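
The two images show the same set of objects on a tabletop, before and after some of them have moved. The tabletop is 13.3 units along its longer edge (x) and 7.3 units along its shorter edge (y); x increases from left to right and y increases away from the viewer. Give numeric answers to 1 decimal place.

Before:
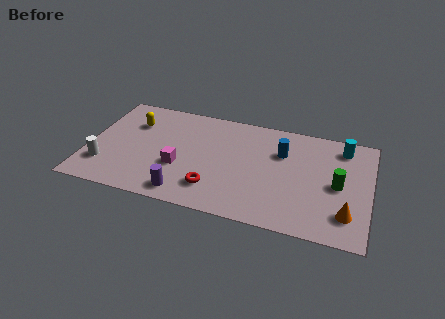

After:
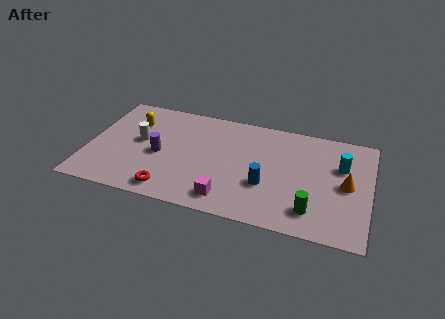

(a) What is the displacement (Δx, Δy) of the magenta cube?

(2.4, -1.5)

The magenta cube was at about (4.4, 2.7) and moved to about (6.8, 1.2).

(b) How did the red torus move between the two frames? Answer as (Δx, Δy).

(-2.0, -0.7)

From the two frames, the red torus sits at roughly (6.1, 1.7) before and (4.1, 1.0) after.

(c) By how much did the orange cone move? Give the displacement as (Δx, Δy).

(-0.1, 1.9)

From the two frames, the orange cone sits at roughly (12.3, 1.7) before and (12.2, 3.6) after.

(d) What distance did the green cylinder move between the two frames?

2.3

From (11.8, 3.5) to (10.7, 1.5), the green cylinder covered √(1.1² + 2.0²) ≈ 2.3 units.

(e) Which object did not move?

the yellow capsule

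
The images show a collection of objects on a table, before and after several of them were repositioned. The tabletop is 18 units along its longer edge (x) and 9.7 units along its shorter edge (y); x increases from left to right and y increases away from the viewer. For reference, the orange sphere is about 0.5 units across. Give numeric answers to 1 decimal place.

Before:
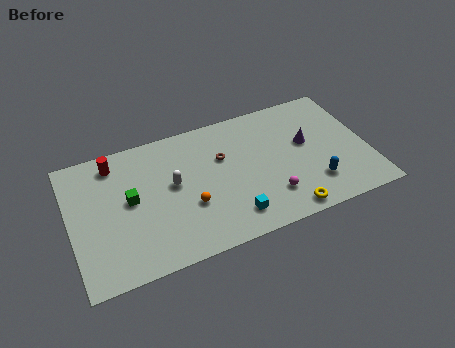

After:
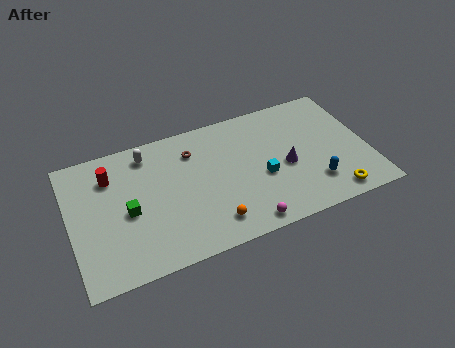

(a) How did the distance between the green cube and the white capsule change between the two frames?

+1.5

Before: roughly 2.6 units apart; after: 4.1. That's 1.5 units further apart.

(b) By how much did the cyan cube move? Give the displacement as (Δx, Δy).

(2.1, 2.2)

From the two frames, the cyan cube sits at roughly (9.4, 1.8) before and (11.5, 4.0) after.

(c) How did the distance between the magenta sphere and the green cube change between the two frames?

-1.2

Before: roughly 8.7 units apart; after: 7.5. That's 1.2 units closer together.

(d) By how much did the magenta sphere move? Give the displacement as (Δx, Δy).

(-1.7, -1.4)

From the two frames, the magenta sphere sits at roughly (11.8, 2.4) before and (10.1, 1.0) after.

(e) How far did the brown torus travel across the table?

2.0

The brown torus moved from about (9.3, 6.3) to (7.6, 7.4), a distance of √(1.7² + 1.1²) ≈ 2.0.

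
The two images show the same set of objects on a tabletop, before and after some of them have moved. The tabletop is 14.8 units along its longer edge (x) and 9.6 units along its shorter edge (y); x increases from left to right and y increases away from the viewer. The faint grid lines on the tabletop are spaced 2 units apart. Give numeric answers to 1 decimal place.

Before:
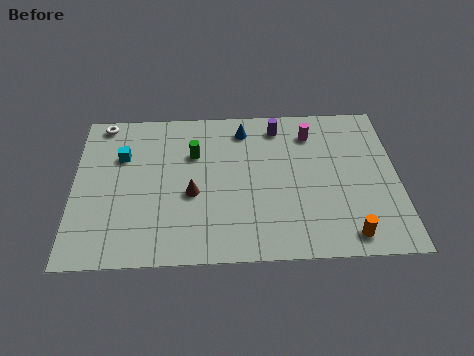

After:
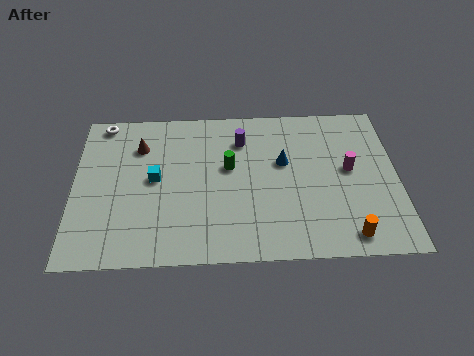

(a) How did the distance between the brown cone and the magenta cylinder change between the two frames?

+3.2

They were about 6.6 units apart before and 9.8 after — 3.2 units further apart.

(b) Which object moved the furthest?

the brown cone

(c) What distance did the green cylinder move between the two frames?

1.8

The green cylinder was near (5.5, 6.5) before and (7.1, 5.6) after, so it travelled √(1.6² + 0.9²) ≈ 1.8 units.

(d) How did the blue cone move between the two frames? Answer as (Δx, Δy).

(1.8, -2.2)

The blue cone was at about (7.8, 8.0) and moved to about (9.6, 5.8).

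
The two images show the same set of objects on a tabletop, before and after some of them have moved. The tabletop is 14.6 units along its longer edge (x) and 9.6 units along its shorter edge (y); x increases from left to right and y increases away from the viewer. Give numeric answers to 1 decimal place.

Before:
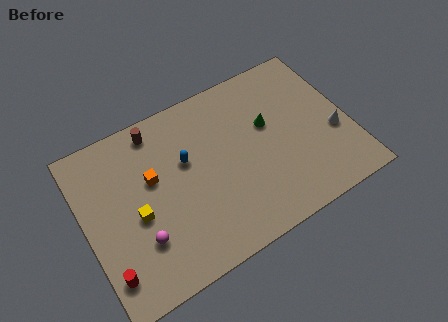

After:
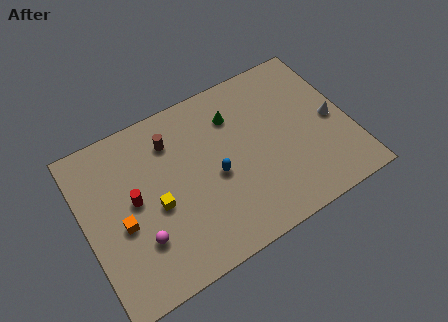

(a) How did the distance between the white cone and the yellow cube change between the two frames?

-1.1

Before: roughly 11.0 units apart; after: 9.9. That's 1.1 units closer together.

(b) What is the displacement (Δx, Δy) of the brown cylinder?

(0.7, -1.0)

The brown cylinder started near (4.4, 8.4) and ended near (5.1, 7.4).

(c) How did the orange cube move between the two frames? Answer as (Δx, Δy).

(-1.9, -1.7)

From the two frames, the orange cube sits at roughly (3.8, 5.8) before and (1.9, 4.1) after.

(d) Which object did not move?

the magenta sphere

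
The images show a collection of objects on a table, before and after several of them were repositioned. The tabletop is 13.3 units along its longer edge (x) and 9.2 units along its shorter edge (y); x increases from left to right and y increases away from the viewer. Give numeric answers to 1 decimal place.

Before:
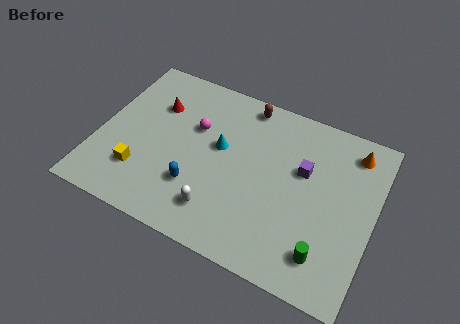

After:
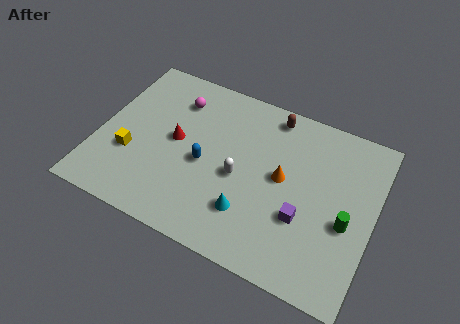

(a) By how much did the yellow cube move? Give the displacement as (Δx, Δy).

(-0.6, 0.8)

The yellow cube started near (2.3, 2.4) and ended near (1.7, 3.2).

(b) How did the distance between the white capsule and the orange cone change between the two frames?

-6.0

They were about 8.2 units apart before and 2.2 after — 6.0 units closer together.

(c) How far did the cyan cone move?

3.4

The cyan cone was near (5.8, 5.3) before and (7.6, 2.4) after, so it travelled √(1.8² + 2.9²) ≈ 3.4 units.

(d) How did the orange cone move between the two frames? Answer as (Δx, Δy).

(-3.1, -2.8)

The orange cone was at about (12.0, 7.7) and moved to about (8.9, 4.9).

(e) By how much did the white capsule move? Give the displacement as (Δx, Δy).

(0.7, 2.2)

The white capsule was at about (6.2, 1.9) and moved to about (6.9, 4.1).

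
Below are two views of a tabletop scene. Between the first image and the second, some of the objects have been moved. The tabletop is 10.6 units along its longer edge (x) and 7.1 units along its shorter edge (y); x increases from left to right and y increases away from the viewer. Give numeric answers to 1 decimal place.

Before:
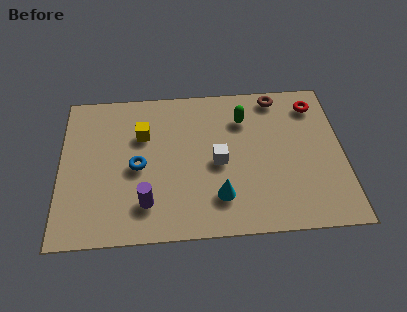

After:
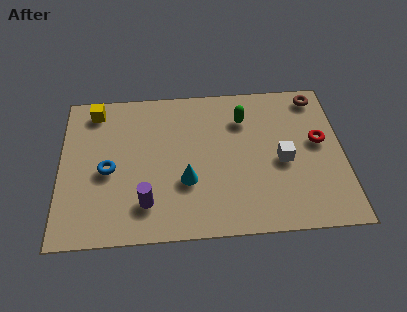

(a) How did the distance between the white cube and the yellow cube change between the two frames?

+4.4

Before: roughly 3.2 units apart; after: 7.6. That's 4.4 units further apart.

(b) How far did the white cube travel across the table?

2.4

From (5.9, 3.3) to (8.3, 3.2), the white cube covered √(2.4² + 0.1²) ≈ 2.4 units.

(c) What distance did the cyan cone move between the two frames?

1.4

The cyan cone was near (5.9, 1.7) before and (4.7, 2.5) after, so it travelled √(1.2² + 0.8²) ≈ 1.4 units.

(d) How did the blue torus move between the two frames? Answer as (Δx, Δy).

(-1.1, -0.1)

The blue torus started near (2.9, 3.3) and ended near (1.8, 3.2).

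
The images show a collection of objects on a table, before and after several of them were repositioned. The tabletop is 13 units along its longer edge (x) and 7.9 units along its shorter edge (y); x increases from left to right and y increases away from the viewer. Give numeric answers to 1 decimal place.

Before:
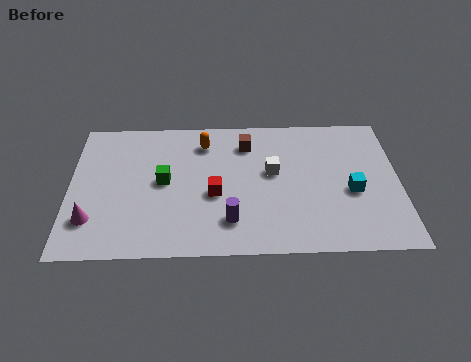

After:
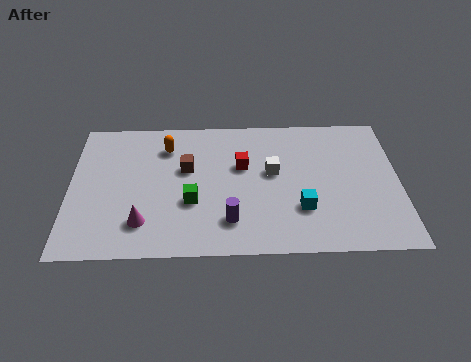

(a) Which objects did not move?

the purple cylinder and the white cube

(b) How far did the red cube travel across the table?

1.9

From (5.7, 3.3) to (6.8, 4.9), the red cube covered √(1.1² + 1.6²) ≈ 1.9 units.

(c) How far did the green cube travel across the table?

1.6

The green cube moved from about (3.7, 4.1) to (4.8, 2.9), a distance of √(1.1² + 1.2²) ≈ 1.6.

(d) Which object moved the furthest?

the brown cube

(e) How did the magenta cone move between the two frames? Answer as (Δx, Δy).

(2.0, -0.2)

From the two frames, the magenta cone sits at roughly (0.9, 2.0) before and (2.9, 1.8) after.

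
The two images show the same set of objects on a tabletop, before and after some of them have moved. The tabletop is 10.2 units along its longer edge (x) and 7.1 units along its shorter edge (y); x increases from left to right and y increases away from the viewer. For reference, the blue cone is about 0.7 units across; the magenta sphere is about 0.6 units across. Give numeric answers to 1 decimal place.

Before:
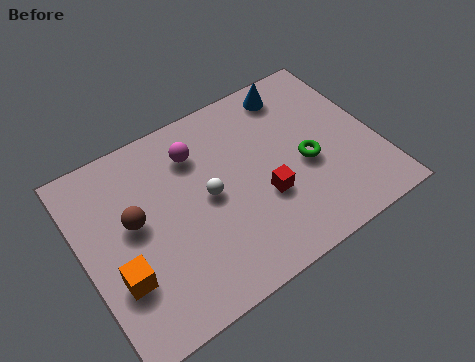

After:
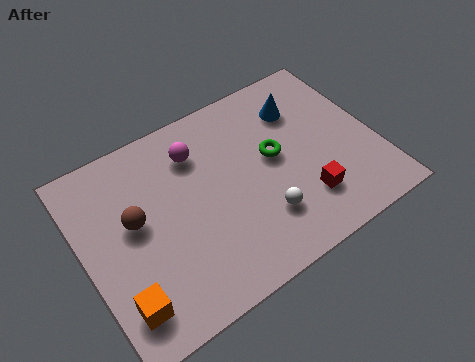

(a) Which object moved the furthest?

the white sphere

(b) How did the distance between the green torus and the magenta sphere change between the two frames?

-1.3

The distance was about 4.2 in the first image and 2.9 in the second, so they moved 1.3 units closer together.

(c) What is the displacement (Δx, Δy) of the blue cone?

(0.1, -0.8)

The blue cone started near (7.8, 6.1) and ended near (7.9, 5.3).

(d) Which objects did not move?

the magenta sphere and the brown sphere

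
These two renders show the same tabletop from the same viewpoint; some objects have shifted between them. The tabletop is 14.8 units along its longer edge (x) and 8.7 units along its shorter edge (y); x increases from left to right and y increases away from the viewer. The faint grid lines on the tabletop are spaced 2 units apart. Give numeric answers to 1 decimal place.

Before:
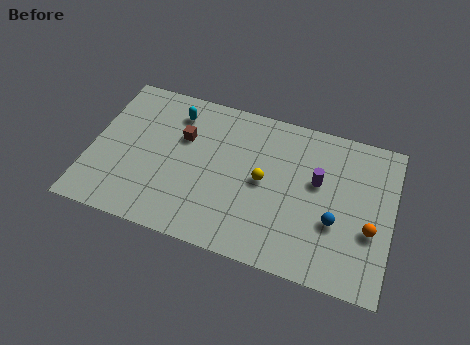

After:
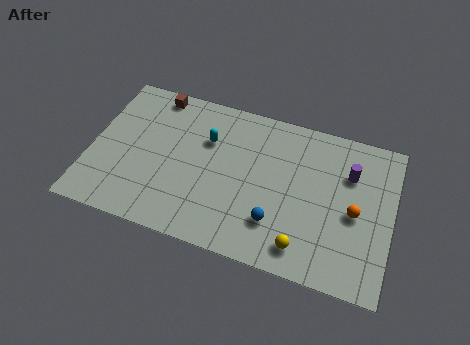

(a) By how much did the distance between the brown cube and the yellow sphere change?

+5.9

They were about 4.3 units apart before and 10.2 after — 5.9 units further apart.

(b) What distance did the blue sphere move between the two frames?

2.9

The blue sphere moved from about (12.1, 3.2) to (9.3, 2.3), a distance of √(2.8² + 0.9²) ≈ 2.9.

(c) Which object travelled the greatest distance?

the yellow sphere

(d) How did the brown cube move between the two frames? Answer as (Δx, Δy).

(-1.6, 2.1)

From the two frames, the brown cube sits at roughly (4.4, 5.7) before and (2.8, 7.8) after.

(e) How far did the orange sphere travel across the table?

1.1

The orange sphere was near (13.8, 3.3) before and (13.0, 4.0) after, so it travelled √(0.8² + 0.7²) ≈ 1.1 units.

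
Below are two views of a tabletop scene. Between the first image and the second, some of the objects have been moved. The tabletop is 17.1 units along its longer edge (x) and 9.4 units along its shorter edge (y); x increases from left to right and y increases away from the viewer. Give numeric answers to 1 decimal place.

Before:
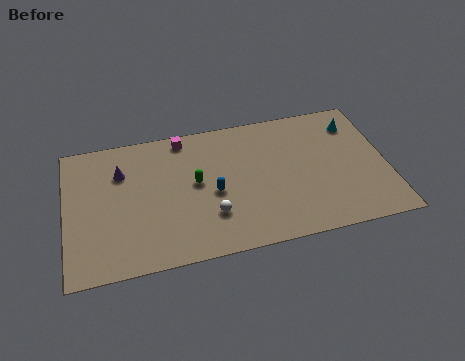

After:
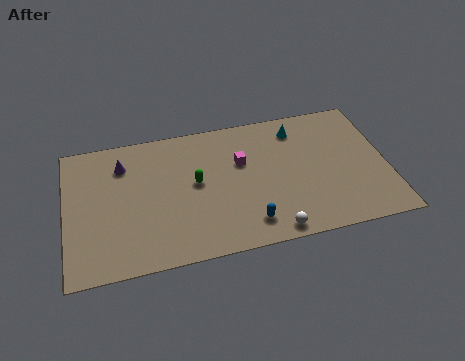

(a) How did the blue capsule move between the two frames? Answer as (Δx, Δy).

(1.7, -2.5)

The blue capsule was at about (7.8, 4.2) and moved to about (9.5, 1.7).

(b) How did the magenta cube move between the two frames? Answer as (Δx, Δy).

(3.0, -2.4)

From the two frames, the magenta cube sits at roughly (6.4, 8.4) before and (9.4, 6.0) after.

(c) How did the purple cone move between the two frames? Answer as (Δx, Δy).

(0.1, 0.5)

The purple cone started near (3.0, 6.7) and ended near (3.1, 7.2).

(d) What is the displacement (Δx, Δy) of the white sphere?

(3.1, -1.8)

From the two frames, the white sphere sits at roughly (7.6, 2.7) before and (10.7, 0.9) after.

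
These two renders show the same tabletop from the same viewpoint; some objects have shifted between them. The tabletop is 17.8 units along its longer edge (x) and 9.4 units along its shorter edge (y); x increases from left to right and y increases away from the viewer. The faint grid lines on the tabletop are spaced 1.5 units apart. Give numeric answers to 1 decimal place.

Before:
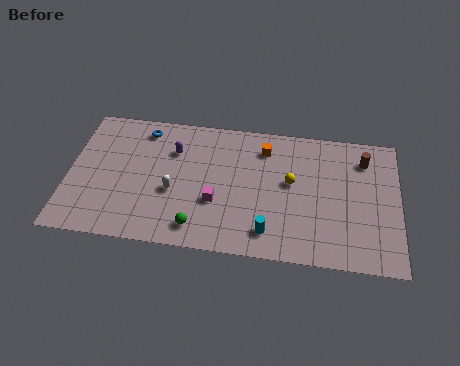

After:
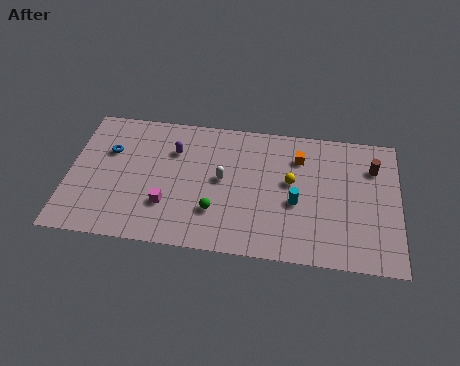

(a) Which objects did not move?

the yellow sphere and the purple capsule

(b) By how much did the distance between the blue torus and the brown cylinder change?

+2.3

The distance was about 12.0 in the first image and 14.3 in the second, so they moved 2.3 units further apart.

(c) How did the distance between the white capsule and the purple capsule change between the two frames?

+0.3

Before: roughly 2.9 units apart; after: 3.2. That's 0.3 units further apart.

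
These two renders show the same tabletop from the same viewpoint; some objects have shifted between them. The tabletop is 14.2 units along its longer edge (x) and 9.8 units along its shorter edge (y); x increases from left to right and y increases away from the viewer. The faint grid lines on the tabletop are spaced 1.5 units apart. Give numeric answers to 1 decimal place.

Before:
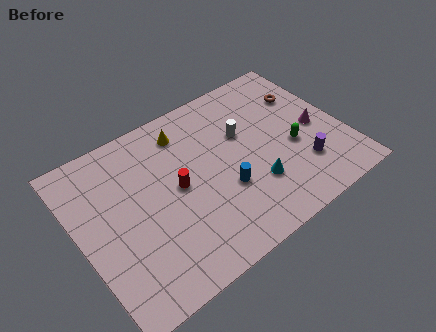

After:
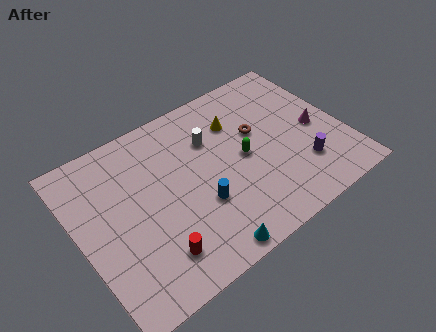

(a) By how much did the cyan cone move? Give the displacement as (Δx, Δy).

(-3.2, -2.1)

The cyan cone started near (9.0, 2.9) and ended near (5.8, 0.8).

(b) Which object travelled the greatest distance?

the cyan cone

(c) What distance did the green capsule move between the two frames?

2.7

From (11.4, 4.0) to (8.8, 4.8), the green capsule covered √(2.6² + 0.8²) ≈ 2.7 units.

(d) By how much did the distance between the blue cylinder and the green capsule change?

-0.9

The distance was about 3.9 in the first image and 3.0 in the second, so they moved 0.9 units closer together.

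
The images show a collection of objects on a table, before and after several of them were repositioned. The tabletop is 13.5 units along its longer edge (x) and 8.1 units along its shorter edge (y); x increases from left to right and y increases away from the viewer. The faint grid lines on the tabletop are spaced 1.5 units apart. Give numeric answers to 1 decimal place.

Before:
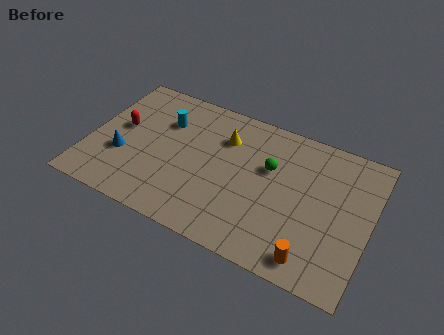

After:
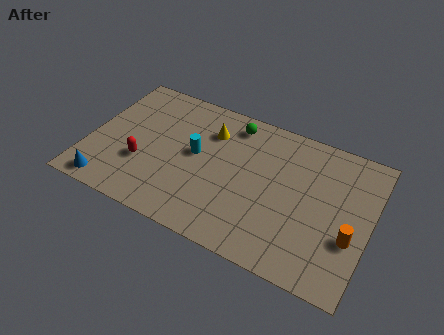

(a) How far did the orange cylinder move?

2.4

The orange cylinder was near (11.1, 1.1) before and (12.7, 2.9) after, so it travelled √(1.6² + 1.8²) ≈ 2.4 units.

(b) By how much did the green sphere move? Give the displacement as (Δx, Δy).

(-2.0, 1.8)

From the two frames, the green sphere sits at roughly (8.6, 5.1) before and (6.6, 6.9) after.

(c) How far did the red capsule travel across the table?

2.1

From (1.4, 4.5) to (2.7, 2.8), the red capsule covered √(1.3² + 1.7²) ≈ 2.1 units.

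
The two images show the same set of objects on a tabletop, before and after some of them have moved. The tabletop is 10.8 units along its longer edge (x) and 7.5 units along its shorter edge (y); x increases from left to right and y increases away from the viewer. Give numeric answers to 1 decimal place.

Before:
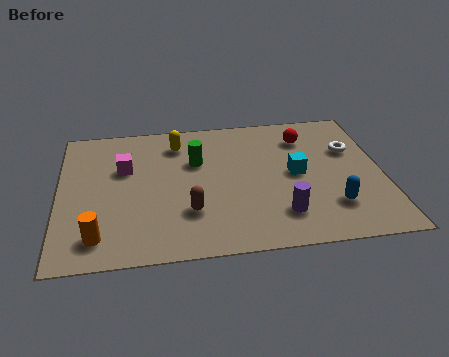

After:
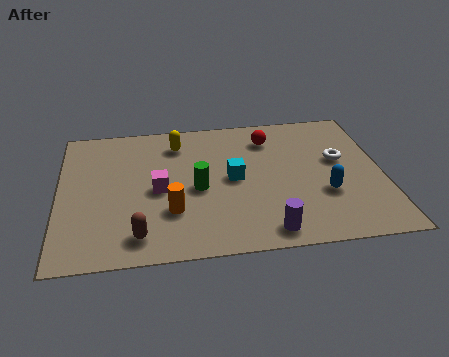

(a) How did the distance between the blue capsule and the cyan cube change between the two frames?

+1.0

The distance was about 2.2 in the first image and 3.2 in the second, so they moved 1.0 units further apart.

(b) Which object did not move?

the yellow capsule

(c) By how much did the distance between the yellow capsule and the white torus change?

-0.3

They were about 5.9 units apart before and 5.6 after — 0.3 units closer together.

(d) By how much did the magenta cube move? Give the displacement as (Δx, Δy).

(1.1, -1.3)

The magenta cube was at about (2.2, 4.8) and moved to about (3.3, 3.5).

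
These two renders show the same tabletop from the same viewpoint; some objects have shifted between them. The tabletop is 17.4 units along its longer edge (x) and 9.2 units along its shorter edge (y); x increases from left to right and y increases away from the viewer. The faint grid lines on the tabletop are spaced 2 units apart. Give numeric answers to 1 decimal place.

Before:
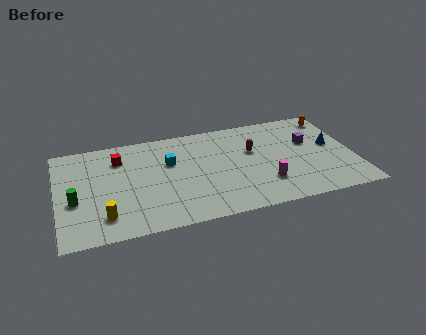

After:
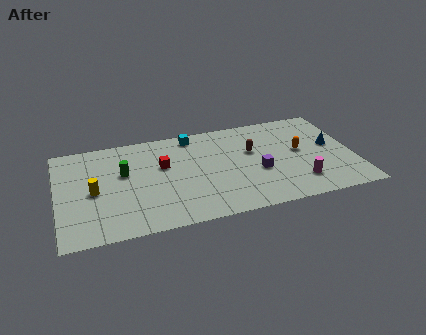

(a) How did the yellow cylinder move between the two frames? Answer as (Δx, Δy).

(-0.5, 2.4)

The yellow cylinder started near (2.6, 1.9) and ended near (2.1, 4.3).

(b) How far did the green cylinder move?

3.5

The green cylinder was near (1.0, 3.7) before and (3.9, 5.6) after, so it travelled √(2.9² + 1.9²) ≈ 3.5 units.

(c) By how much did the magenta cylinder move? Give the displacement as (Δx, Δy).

(2.0, -0.4)

From the two frames, the magenta cylinder sits at roughly (12.0, 2.5) before and (14.0, 2.1) after.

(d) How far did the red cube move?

2.8

The red cube was near (3.7, 7.0) before and (6.2, 5.7) after, so it travelled √(2.5² + 1.3²) ≈ 2.8 units.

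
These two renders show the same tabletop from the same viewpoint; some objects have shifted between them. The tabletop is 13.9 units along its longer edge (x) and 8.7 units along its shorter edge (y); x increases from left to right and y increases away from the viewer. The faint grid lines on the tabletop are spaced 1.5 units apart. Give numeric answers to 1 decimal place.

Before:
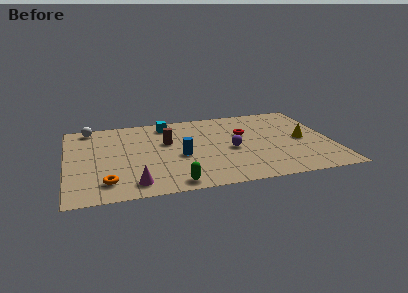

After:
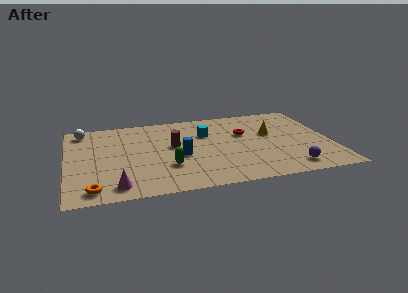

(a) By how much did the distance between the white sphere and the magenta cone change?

-0.3

Before: roughly 6.8 units apart; after: 6.5. That's 0.3 units closer together.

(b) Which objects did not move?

the red torus and the blue cylinder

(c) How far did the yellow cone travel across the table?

1.9

From (12.4, 4.2) to (10.8, 5.2), the yellow cone covered √(1.6² + 1.0²) ≈ 1.9 units.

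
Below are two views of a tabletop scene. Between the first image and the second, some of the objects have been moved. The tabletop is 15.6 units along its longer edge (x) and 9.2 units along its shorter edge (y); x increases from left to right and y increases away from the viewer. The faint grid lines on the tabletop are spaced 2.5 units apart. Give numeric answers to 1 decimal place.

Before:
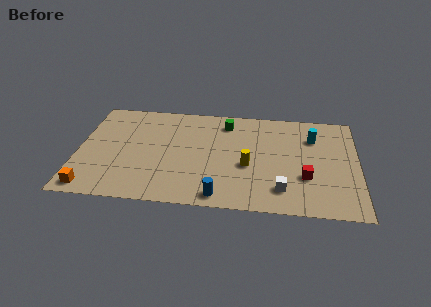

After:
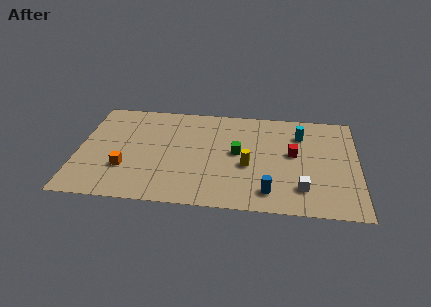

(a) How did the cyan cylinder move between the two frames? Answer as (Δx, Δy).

(-0.7, 0.2)

From the two frames, the cyan cylinder sits at roughly (13.1, 6.7) before and (12.4, 6.9) after.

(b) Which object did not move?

the yellow cylinder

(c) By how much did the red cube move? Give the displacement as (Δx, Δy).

(-0.7, 2.0)

The red cube was at about (12.7, 3.1) and moved to about (12.0, 5.1).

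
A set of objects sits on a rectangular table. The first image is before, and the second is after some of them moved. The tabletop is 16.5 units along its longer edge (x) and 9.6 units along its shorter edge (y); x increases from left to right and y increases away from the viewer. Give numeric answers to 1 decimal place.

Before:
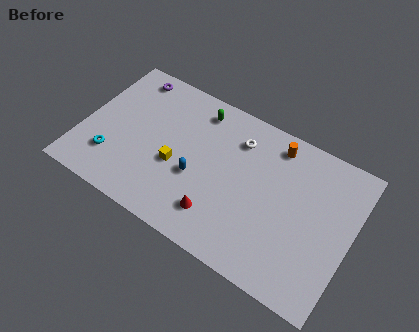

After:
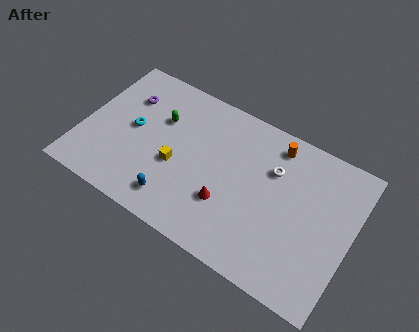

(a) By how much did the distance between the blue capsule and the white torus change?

+3.1

Before: roughly 4.1 units apart; after: 7.2. That's 3.1 units further apart.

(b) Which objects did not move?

the orange cylinder and the yellow cube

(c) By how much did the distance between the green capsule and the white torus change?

+4.3

The distance was about 2.7 in the first image and 7.0 in the second, so they moved 4.3 units further apart.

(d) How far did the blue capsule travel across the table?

2.3

The blue capsule moved from about (7.2, 3.8) to (6.2, 1.7), a distance of √(1.0² + 2.1²) ≈ 2.3.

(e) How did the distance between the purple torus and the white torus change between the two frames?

+2.1

They were about 7.1 units apart before and 9.2 after — 2.1 units further apart.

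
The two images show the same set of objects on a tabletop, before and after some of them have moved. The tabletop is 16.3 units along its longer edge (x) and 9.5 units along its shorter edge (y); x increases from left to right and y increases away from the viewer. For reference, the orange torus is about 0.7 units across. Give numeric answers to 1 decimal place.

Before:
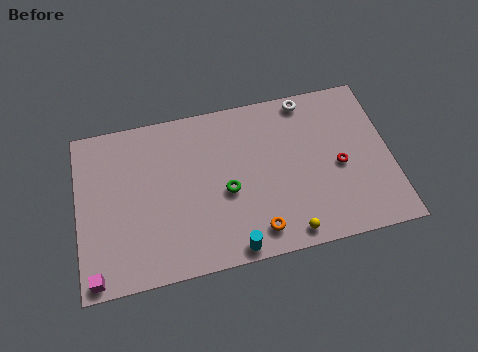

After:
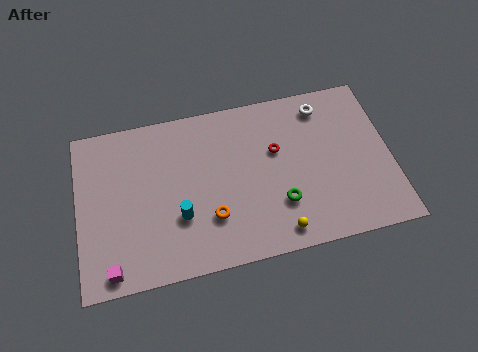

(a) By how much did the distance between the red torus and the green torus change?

-2.8

Before: roughly 5.9 units apart; after: 3.1. That's 2.8 units closer together.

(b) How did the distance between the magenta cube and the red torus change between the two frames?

-3.2

The distance was about 13.3 in the first image and 10.1 in the second, so they moved 3.2 units closer together.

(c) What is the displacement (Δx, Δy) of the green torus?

(2.7, -1.3)

From the two frames, the green torus sits at roughly (7.7, 4.1) before and (10.4, 2.8) after.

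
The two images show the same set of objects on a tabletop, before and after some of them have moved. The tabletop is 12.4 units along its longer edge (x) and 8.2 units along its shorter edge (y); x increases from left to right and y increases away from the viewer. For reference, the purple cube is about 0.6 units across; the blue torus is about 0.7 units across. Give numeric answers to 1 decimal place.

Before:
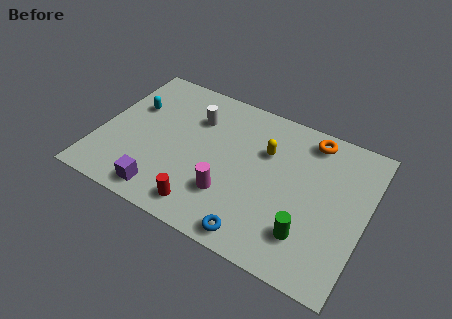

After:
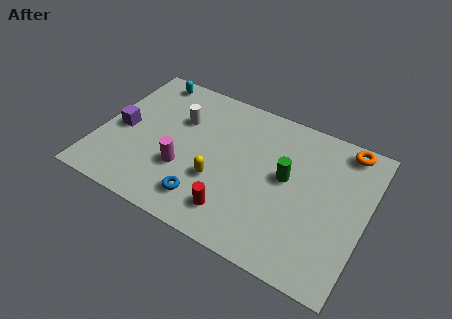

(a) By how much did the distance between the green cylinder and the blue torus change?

+2.0

They were about 2.5 units apart before and 4.5 after — 2.0 units further apart.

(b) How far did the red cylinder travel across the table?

1.5

The red cylinder moved from about (5.3, 1.2) to (6.7, 1.6), a distance of √(1.4² + 0.4²) ≈ 1.5.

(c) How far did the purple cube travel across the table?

3.6

The purple cube was near (3.4, 1.1) before and (1.0, 3.8) after, so it travelled √(2.4² + 2.7²) ≈ 3.6 units.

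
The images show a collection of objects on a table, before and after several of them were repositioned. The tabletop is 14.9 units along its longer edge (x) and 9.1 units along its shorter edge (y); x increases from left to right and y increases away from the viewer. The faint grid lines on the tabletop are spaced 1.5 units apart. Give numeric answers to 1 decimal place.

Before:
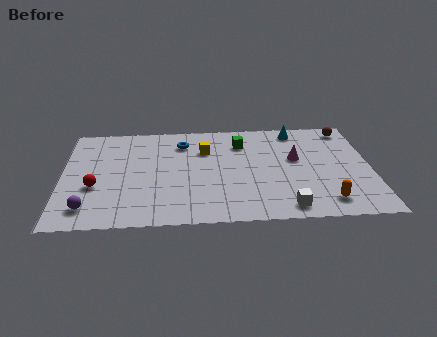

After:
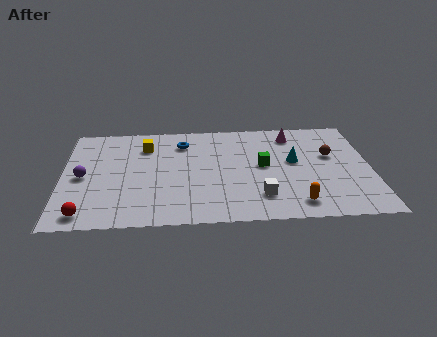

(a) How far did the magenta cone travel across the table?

2.2

From (11.3, 5.3) to (11.2, 7.5), the magenta cone covered √(0.1² + 2.2²) ≈ 2.2 units.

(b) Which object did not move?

the blue torus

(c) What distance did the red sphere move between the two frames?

2.3

From (1.6, 3.4) to (1.2, 1.1), the red sphere covered √(0.4² + 2.3²) ≈ 2.3 units.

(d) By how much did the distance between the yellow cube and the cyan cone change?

+2.7

Before: roughly 4.7 units apart; after: 7.4. That's 2.7 units further apart.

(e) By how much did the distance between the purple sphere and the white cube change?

-0.6

They were about 9.4 units apart before and 8.8 after — 0.6 units closer together.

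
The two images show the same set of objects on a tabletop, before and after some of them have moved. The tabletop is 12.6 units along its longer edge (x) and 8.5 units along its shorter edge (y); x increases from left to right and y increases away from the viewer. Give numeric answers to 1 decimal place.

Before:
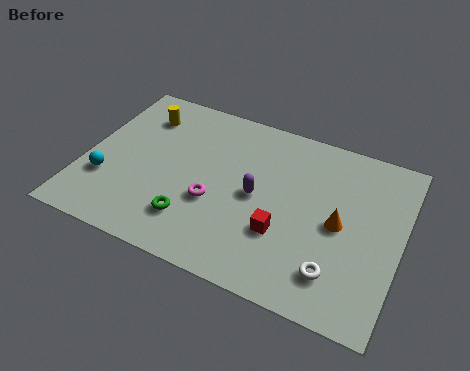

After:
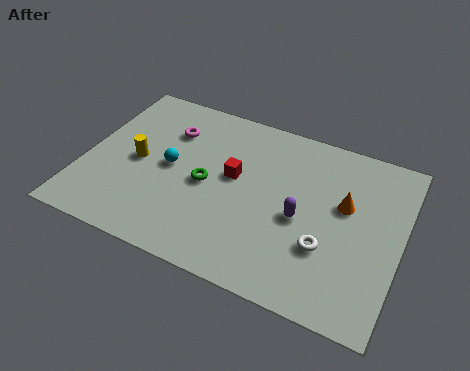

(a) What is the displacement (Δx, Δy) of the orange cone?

(0.1, 1.0)

From the two frames, the orange cone sits at roughly (10.2, 4.1) before and (10.3, 5.1) after.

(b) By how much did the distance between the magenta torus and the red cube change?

+0.3

They were about 2.8 units apart before and 3.1 after — 0.3 units further apart.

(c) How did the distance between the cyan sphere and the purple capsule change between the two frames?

-0.8

Before: roughly 6.1 units apart; after: 5.3. That's 0.8 units closer together.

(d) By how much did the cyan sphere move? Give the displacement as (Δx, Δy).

(2.4, 1.6)

The cyan sphere was at about (1.0, 2.7) and moved to about (3.4, 4.3).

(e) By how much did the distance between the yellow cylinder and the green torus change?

-2.5

The distance was about 5.3 in the first image and 2.8 in the second, so they moved 2.5 units closer together.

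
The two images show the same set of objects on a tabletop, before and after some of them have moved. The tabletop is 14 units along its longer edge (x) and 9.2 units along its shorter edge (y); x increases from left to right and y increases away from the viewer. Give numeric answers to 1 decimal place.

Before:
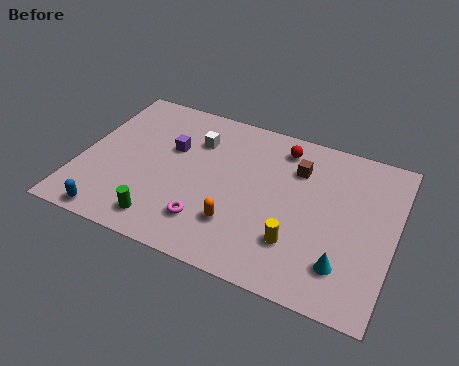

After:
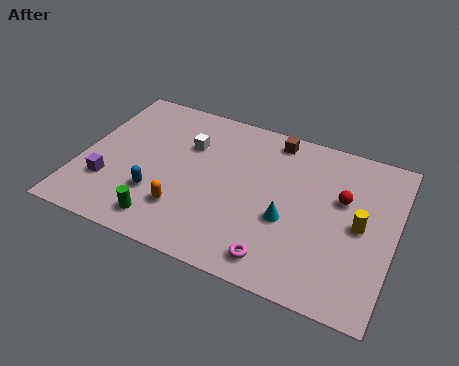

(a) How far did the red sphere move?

3.5

The red sphere was near (8.7, 7.7) before and (11.6, 5.7) after, so it travelled √(2.9² + 2.0²) ≈ 3.5 units.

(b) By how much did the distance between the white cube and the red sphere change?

+3.1

Before: roughly 3.9 units apart; after: 7.0. That's 3.1 units further apart.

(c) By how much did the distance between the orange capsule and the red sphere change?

+2.1

The distance was about 5.4 in the first image and 7.5 in the second, so they moved 2.1 units further apart.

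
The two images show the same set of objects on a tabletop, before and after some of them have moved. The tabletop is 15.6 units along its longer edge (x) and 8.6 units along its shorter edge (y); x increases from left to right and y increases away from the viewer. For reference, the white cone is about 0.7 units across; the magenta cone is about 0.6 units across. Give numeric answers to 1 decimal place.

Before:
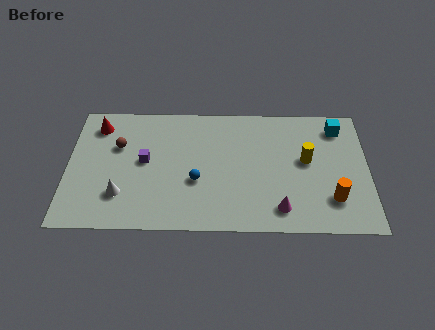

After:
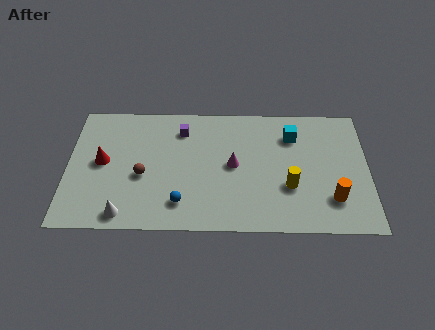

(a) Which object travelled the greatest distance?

the magenta cone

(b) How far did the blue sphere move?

1.7

The blue sphere moved from about (6.7, 3.3) to (5.9, 1.8), a distance of √(0.8² + 1.5²) ≈ 1.7.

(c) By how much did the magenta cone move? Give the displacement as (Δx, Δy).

(-2.4, 2.9)

The magenta cone started near (11.0, 1.5) and ended near (8.6, 4.4).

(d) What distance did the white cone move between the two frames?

1.3

The white cone was near (2.8, 2.3) before and (3.0, 1.0) after, so it travelled √(0.2² + 1.3²) ≈ 1.3 units.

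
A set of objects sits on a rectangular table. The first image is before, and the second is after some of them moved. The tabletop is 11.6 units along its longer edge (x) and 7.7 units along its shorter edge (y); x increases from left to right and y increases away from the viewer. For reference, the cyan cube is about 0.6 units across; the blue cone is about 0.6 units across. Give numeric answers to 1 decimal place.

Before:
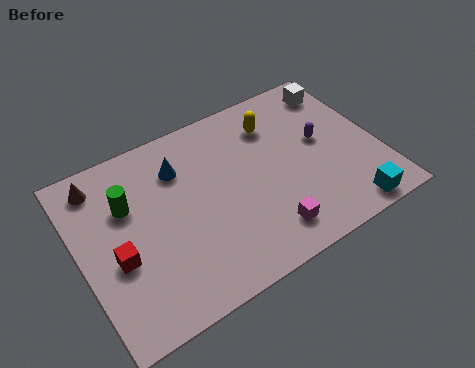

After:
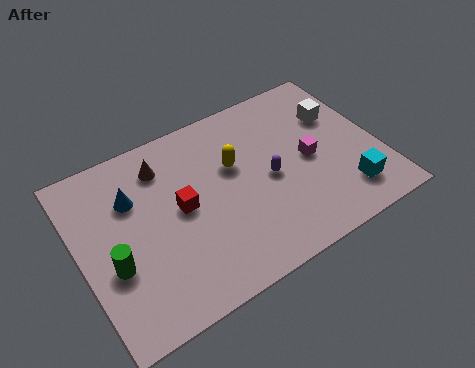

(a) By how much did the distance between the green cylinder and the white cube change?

+0.8

Before: roughly 8.7 units apart; after: 9.5. That's 0.8 units further apart.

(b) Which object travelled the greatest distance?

the magenta cube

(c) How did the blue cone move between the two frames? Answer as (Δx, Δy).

(-1.9, -0.4)

The blue cone started near (4.1, 5.7) and ended near (2.2, 5.3).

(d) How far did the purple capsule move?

2.3

From (9.5, 4.3) to (7.3, 3.6), the purple capsule covered √(2.2² + 0.7²) ≈ 2.3 units.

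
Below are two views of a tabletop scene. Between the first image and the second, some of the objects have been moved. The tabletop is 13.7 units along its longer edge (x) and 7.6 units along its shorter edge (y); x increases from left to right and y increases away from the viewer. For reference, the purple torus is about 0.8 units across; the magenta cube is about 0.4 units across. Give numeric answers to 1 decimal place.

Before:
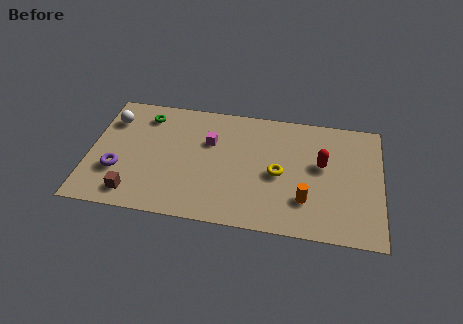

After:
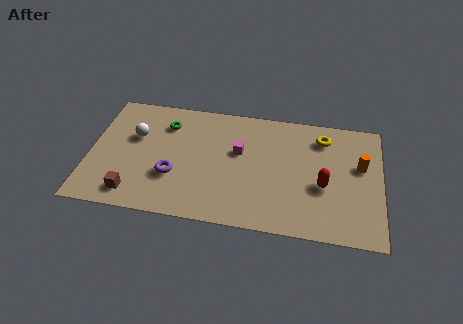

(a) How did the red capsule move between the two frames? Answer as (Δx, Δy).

(0.1, -1.3)

The red capsule was at about (10.9, 4.4) and moved to about (11.0, 3.1).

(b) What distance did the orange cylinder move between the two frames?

3.5

From (10.2, 2.1) to (12.7, 4.6), the orange cylinder covered √(2.5² + 2.5²) ≈ 3.5 units.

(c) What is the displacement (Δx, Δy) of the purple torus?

(2.6, 0.1)

The purple torus was at about (1.4, 2.5) and moved to about (4.0, 2.6).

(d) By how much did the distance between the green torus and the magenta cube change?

+0.4

Before: roughly 3.3 units apart; after: 3.7. That's 0.4 units further apart.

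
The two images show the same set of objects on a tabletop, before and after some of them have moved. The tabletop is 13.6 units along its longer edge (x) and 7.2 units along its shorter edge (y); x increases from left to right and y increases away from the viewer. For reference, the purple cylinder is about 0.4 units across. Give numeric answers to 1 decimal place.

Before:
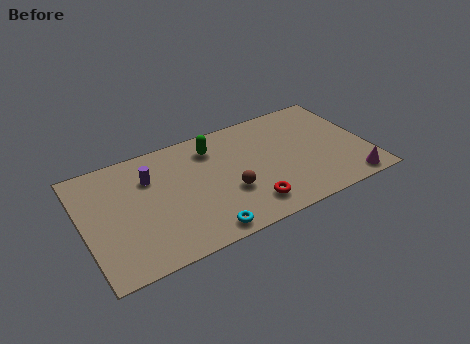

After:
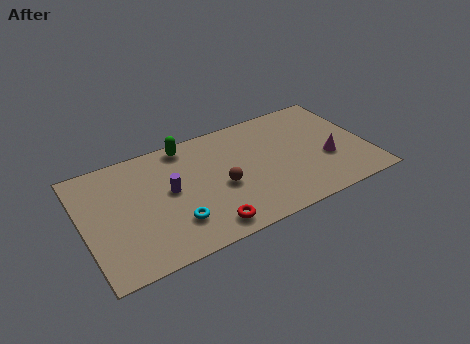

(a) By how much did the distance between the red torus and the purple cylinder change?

-2.5

The distance was about 5.7 in the first image and 3.2 in the second, so they moved 2.5 units closer together.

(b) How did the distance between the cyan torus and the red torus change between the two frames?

-0.7

Before: roughly 2.4 units apart; after: 1.7. That's 0.7 units closer together.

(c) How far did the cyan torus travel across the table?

1.6

The cyan torus moved from about (5.3, 0.8) to (4.1, 1.9), a distance of √(1.2² + 1.1²) ≈ 1.6.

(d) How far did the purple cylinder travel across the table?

1.4

The purple cylinder moved from about (3.3, 5.1) to (4.1, 3.9), a distance of √(0.8² + 1.2²) ≈ 1.4.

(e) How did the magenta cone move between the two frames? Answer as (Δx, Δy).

(-0.8, 1.9)

The magenta cone was at about (12.4, 0.8) and moved to about (11.6, 2.7).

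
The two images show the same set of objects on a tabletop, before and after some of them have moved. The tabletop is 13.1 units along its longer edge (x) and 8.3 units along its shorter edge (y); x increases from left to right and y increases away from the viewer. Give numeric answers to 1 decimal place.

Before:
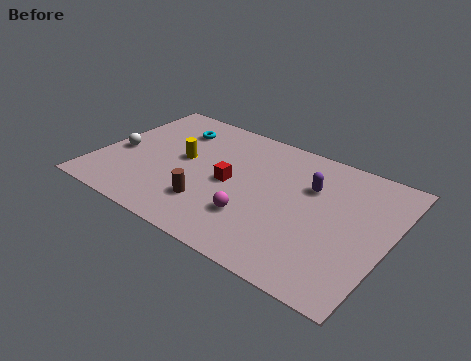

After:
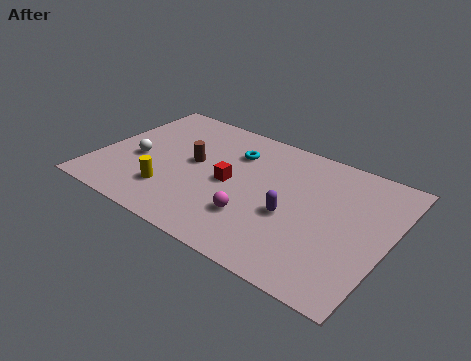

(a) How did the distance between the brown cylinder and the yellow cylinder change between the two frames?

-0.4

They were about 2.9 units apart before and 2.5 after — 0.4 units closer together.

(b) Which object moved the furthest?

the cyan torus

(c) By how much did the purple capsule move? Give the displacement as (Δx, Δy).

(-0.5, -2.2)

The purple capsule started near (9.4, 5.6) and ended near (8.9, 3.4).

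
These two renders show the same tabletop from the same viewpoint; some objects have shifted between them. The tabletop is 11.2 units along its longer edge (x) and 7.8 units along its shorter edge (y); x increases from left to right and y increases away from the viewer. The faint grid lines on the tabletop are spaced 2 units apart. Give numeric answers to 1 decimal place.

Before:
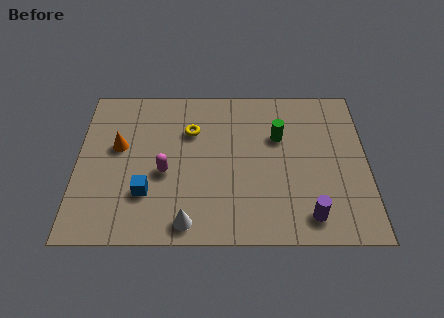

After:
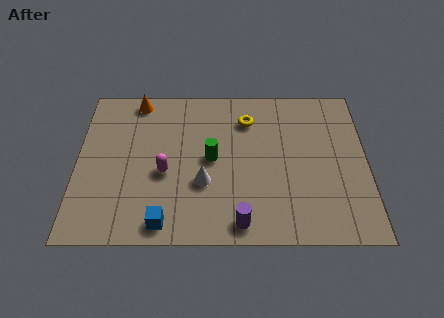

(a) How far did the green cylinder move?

2.8

From (7.8, 5.1) to (5.2, 4.0), the green cylinder covered √(2.6² + 1.1²) ≈ 2.8 units.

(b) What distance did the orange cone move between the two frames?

2.5

The orange cone was near (1.6, 4.6) before and (2.3, 7.0) after, so it travelled √(0.7² + 2.4²) ≈ 2.5 units.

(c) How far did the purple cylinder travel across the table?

2.6

The purple cylinder was near (8.9, 1.2) before and (6.3, 0.9) after, so it travelled √(2.6² + 0.3²) ≈ 2.6 units.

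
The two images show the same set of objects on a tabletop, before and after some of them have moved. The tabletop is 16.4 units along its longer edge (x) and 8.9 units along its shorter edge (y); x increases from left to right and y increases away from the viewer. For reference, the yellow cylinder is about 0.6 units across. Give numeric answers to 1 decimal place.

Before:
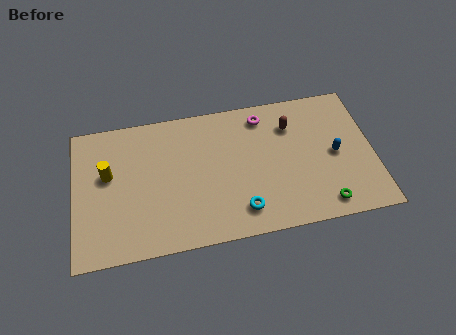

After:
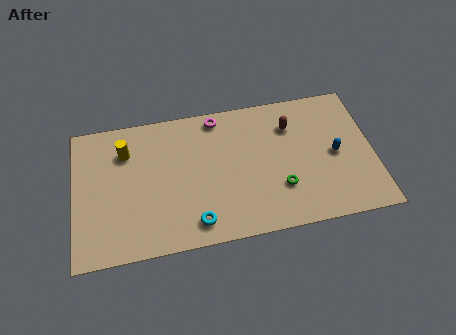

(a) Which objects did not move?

the brown capsule and the blue capsule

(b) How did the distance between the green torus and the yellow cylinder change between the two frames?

-3.1

Before: roughly 12.3 units apart; after: 9.2. That's 3.1 units closer together.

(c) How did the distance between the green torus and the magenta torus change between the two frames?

-0.9

The distance was about 7.0 in the first image and 6.1 in the second, so they moved 0.9 units closer together.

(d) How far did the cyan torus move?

2.5

From (9.0, 1.7) to (6.5, 1.4), the cyan torus covered √(2.5² + 0.3²) ≈ 2.5 units.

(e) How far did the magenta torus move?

2.5

From (10.5, 7.5) to (8.0, 7.9), the magenta torus covered √(2.5² + 0.4²) ≈ 2.5 units.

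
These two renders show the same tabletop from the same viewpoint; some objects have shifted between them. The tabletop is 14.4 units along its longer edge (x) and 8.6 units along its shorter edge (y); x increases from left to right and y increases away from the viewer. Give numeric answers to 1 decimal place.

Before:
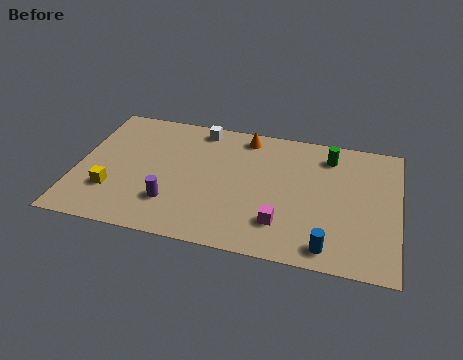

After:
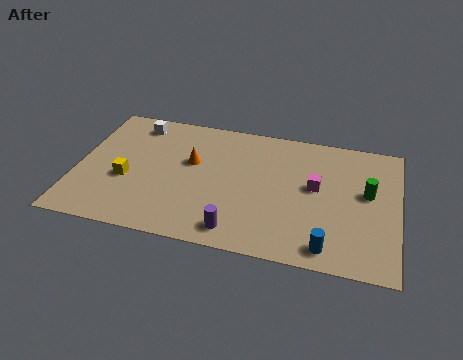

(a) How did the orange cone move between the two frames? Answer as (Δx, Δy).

(-2.3, -2.3)

The orange cone started near (7.4, 7.5) and ended near (5.1, 5.2).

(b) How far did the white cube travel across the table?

2.9

The white cube moved from about (5.3, 7.6) to (2.4, 7.3), a distance of √(2.9² + 0.3²) ≈ 2.9.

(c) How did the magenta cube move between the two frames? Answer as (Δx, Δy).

(1.4, 2.7)

From the two frames, the magenta cube sits at roughly (9.3, 2.1) before and (10.7, 4.8) after.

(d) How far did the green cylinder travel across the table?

2.8

The green cylinder was near (11.2, 7.0) before and (13.0, 4.9) after, so it travelled √(1.8² + 2.1²) ≈ 2.8 units.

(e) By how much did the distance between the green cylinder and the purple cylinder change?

-1.6

The distance was about 8.3 in the first image and 6.7 in the second, so they moved 1.6 units closer together.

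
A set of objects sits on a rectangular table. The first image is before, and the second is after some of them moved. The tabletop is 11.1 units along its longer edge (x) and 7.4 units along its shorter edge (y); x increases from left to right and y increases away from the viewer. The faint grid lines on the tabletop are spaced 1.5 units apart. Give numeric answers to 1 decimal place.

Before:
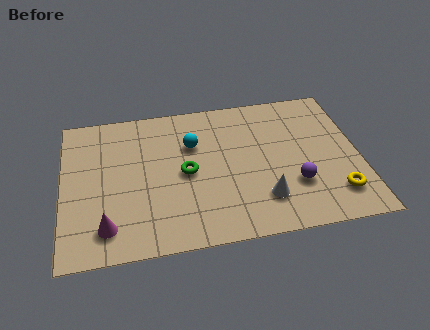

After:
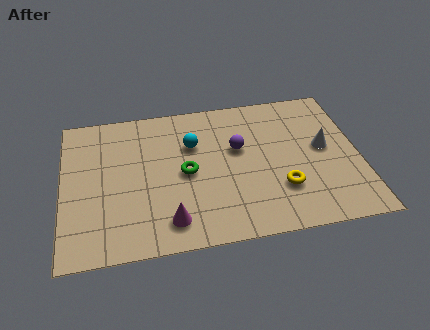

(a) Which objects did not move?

the green torus and the cyan sphere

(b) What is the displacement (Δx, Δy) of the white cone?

(2.4, 2.2)

The white cone started near (7.4, 1.8) and ended near (9.8, 4.0).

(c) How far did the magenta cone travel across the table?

2.3

The magenta cone moved from about (1.6, 1.4) to (3.9, 1.3), a distance of √(2.3² + 0.1²) ≈ 2.3.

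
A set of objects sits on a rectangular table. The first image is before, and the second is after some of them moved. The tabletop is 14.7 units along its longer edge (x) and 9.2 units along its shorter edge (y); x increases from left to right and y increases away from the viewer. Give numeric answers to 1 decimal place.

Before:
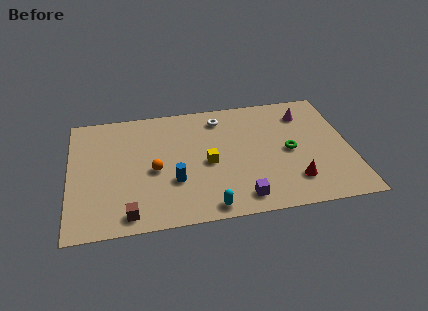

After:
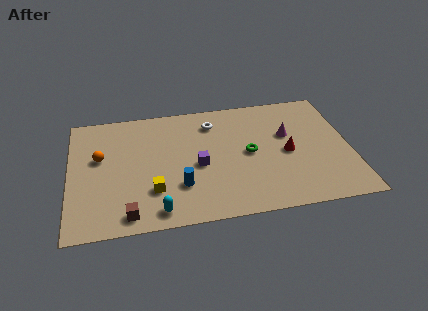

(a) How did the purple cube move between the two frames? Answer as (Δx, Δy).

(-2.1, 2.8)

From the two frames, the purple cube sits at roughly (8.8, 1.3) before and (6.7, 4.1) after.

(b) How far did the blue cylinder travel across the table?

0.5

The blue cylinder moved from about (5.4, 3.1) to (5.7, 2.7), a distance of √(0.3² + 0.4²) ≈ 0.5.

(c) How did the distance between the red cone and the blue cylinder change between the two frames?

-0.4

The distance was about 6.3 in the first image and 5.9 in the second, so they moved 0.4 units closer together.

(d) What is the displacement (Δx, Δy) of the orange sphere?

(-2.8, 1.4)

The orange sphere started near (4.4, 4.1) and ended near (1.6, 5.5).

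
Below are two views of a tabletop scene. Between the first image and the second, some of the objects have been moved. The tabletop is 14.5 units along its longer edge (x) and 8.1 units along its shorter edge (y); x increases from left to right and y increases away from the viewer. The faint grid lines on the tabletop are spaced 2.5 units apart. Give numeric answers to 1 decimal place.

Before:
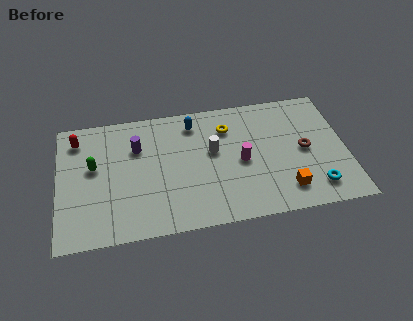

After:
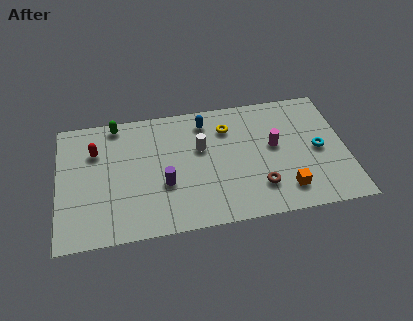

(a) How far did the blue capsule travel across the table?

0.6

The blue capsule moved from about (6.9, 6.7) to (7.5, 6.7), a distance of √(0.6² + 0.0²) ≈ 0.6.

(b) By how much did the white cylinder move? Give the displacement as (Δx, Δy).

(-0.6, 0.3)

From the two frames, the white cylinder sits at roughly (7.8, 4.7) before and (7.2, 5.0) after.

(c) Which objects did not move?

the orange cube and the yellow torus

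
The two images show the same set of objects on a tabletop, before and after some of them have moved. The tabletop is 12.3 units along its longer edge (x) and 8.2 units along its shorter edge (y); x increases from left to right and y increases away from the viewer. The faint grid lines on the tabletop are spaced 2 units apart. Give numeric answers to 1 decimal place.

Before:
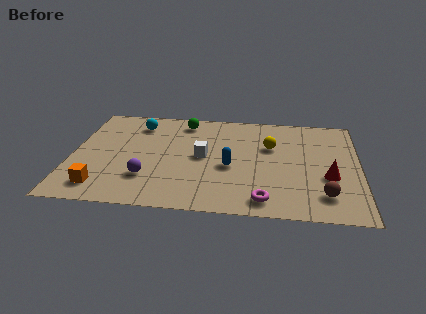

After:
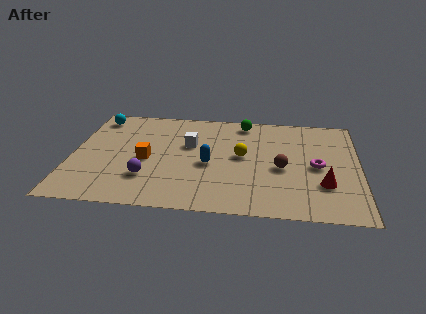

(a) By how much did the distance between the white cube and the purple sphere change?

+0.3

They were about 3.0 units apart before and 3.3 after — 0.3 units further apart.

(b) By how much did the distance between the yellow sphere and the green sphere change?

-1.4

Before: roughly 4.2 units apart; after: 2.8. That's 1.4 units closer together.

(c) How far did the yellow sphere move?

1.5

From (8.5, 5.3) to (7.3, 4.4), the yellow sphere covered √(1.2² + 0.9²) ≈ 1.5 units.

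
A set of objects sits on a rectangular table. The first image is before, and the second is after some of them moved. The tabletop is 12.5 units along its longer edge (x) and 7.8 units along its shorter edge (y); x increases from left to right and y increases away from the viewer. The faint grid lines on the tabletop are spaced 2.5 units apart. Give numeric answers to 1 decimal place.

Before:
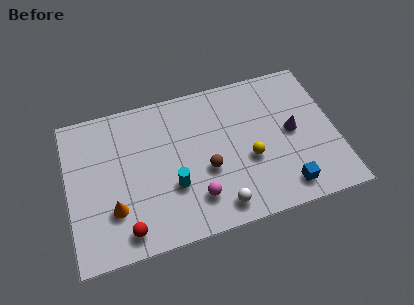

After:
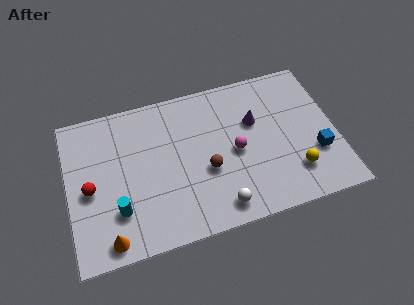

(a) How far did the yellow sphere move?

2.3

The yellow sphere moved from about (8.4, 3.1) to (10.4, 1.9), a distance of √(2.0² + 1.2²) ≈ 2.3.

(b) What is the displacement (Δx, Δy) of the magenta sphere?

(2.0, 1.9)

The magenta sphere started near (5.8, 1.8) and ended near (7.8, 3.7).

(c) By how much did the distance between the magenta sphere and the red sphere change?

+3.4

The distance was about 3.4 in the first image and 6.8 in the second, so they moved 3.4 units further apart.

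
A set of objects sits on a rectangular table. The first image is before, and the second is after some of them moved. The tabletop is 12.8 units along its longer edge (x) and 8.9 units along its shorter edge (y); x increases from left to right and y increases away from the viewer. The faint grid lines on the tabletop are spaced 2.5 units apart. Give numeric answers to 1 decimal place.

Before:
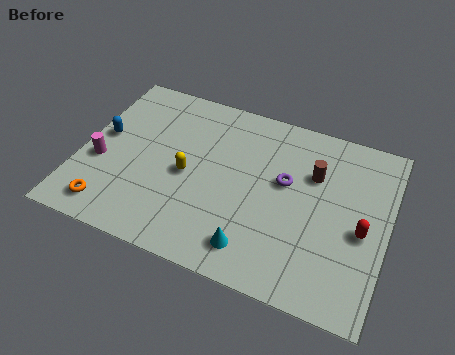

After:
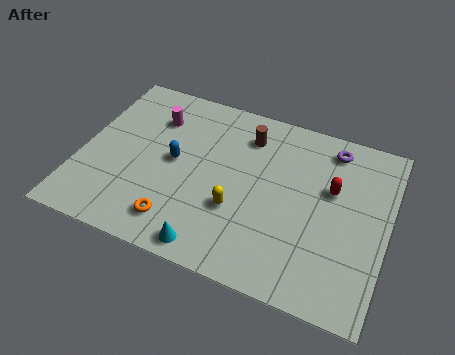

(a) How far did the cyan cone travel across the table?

1.8

From (7.6, 1.5) to (5.9, 0.9), the cyan cone covered √(1.7² + 0.6²) ≈ 1.8 units.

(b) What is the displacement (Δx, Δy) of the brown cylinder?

(-2.9, 1.0)

From the two frames, the brown cylinder sits at roughly (9.6, 6.0) before and (6.7, 7.0) after.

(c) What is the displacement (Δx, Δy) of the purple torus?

(1.7, 2.4)

The purple torus was at about (8.5, 5.2) and moved to about (10.2, 7.6).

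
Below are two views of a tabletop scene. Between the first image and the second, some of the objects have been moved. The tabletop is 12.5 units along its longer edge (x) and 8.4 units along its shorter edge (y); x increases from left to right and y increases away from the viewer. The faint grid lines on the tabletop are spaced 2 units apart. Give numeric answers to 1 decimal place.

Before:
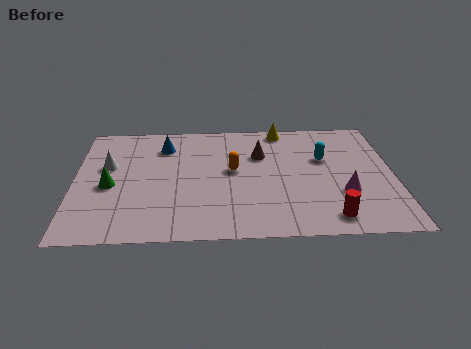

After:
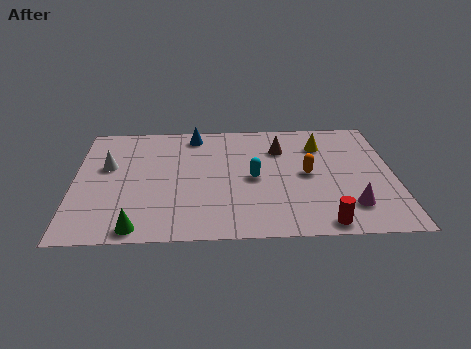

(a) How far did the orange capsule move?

2.9

From (6.2, 4.6) to (9.1, 4.2), the orange capsule covered √(2.9² + 0.4²) ≈ 2.9 units.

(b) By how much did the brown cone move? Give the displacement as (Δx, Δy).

(0.8, 0.4)

The brown cone started near (7.3, 5.7) and ended near (8.1, 6.1).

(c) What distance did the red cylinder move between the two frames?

0.5

From (9.9, 1.2) to (9.6, 0.8), the red cylinder covered √(0.3² + 0.4²) ≈ 0.5 units.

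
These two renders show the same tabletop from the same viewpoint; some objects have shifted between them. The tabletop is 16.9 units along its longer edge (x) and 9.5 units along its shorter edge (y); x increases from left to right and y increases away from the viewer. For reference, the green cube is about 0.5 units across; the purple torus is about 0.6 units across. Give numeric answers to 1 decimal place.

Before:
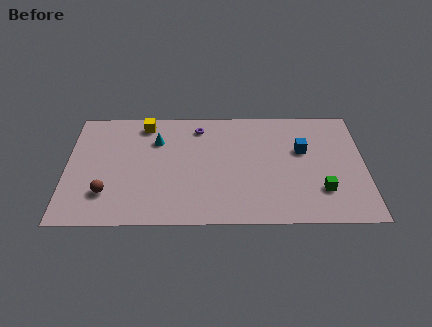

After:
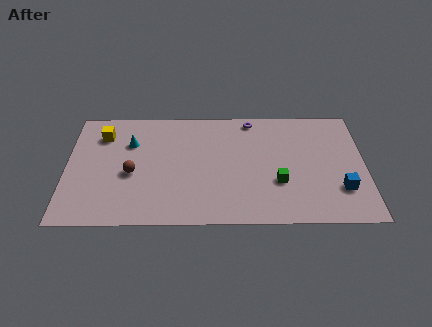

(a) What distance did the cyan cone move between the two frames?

1.5

The cyan cone moved from about (5.1, 6.8) to (3.6, 6.6), a distance of √(1.5² + 0.2²) ≈ 1.5.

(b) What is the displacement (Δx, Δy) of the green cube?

(-2.4, 0.7)

The green cube started near (14.4, 2.6) and ended near (12.0, 3.3).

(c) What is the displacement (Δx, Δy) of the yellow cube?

(-2.4, -0.9)

From the two frames, the yellow cube sits at roughly (4.4, 8.2) before and (2.0, 7.3) after.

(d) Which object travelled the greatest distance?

the blue cube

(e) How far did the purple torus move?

3.1

The purple torus moved from about (7.5, 7.9) to (10.5, 8.5), a distance of √(3.0² + 0.6²) ≈ 3.1.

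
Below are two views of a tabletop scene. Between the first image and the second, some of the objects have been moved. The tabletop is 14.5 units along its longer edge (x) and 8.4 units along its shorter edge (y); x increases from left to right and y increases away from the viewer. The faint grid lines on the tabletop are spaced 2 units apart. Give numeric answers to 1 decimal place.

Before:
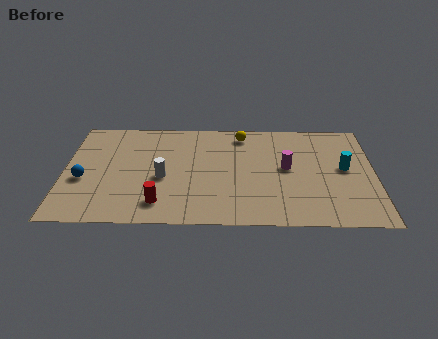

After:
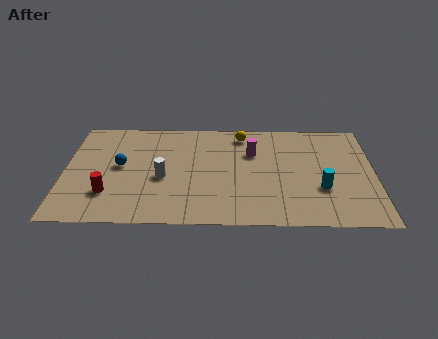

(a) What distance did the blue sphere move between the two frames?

2.0

The blue sphere moved from about (0.9, 3.4) to (2.6, 4.5), a distance of √(1.7² + 1.1²) ≈ 2.0.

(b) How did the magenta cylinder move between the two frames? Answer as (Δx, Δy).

(-1.6, 1.2)

The magenta cylinder started near (10.4, 4.5) and ended near (8.8, 5.7).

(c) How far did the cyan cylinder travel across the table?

1.9

The cyan cylinder moved from about (13.1, 4.5) to (12.0, 2.9), a distance of √(1.1² + 1.6²) ≈ 1.9.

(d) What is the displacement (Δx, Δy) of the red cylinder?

(-2.4, 0.7)

The red cylinder was at about (4.5, 1.6) and moved to about (2.1, 2.3).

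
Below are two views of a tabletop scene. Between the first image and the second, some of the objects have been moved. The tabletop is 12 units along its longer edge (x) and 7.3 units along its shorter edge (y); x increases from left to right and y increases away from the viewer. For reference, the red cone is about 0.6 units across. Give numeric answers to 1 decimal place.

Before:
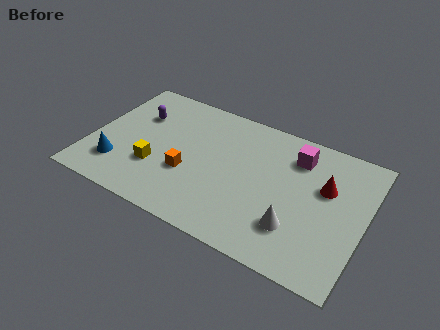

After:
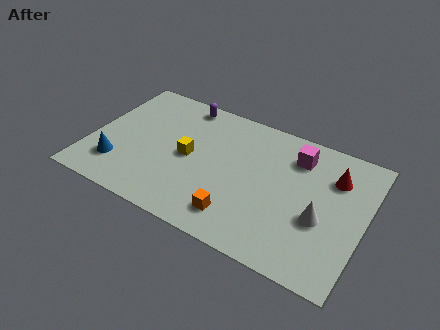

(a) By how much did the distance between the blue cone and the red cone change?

+0.5

Before: roughly 9.2 units apart; after: 9.7. That's 0.5 units further apart.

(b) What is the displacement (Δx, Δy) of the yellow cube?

(1.3, 1.2)

The yellow cube started near (3.0, 2.4) and ended near (4.3, 3.6).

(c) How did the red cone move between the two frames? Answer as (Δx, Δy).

(0.3, 0.7)

The red cone was at about (10.2, 4.6) and moved to about (10.5, 5.3).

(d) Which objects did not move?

the blue cone and the magenta cube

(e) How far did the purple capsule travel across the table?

2.3

The purple capsule moved from about (1.8, 5.0) to (3.6, 6.5), a distance of √(1.8² + 1.5²) ≈ 2.3.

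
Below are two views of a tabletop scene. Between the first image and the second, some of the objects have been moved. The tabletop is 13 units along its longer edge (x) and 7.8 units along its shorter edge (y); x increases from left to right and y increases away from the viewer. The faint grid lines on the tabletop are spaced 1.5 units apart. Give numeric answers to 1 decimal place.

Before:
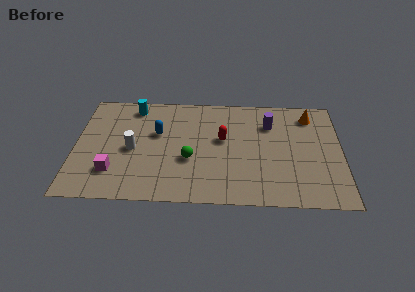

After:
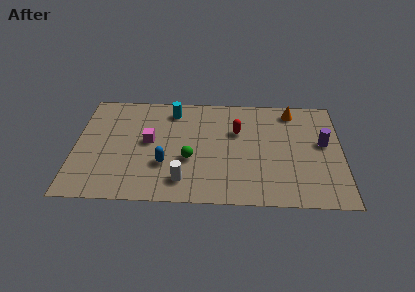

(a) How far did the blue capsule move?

2.2

The blue capsule moved from about (4.0, 4.8) to (4.4, 2.6), a distance of √(0.4² + 2.2²) ≈ 2.2.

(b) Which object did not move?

the green sphere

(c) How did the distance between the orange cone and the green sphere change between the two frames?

-0.6

Before: roughly 6.8 units apart; after: 6.2. That's 0.6 units closer together.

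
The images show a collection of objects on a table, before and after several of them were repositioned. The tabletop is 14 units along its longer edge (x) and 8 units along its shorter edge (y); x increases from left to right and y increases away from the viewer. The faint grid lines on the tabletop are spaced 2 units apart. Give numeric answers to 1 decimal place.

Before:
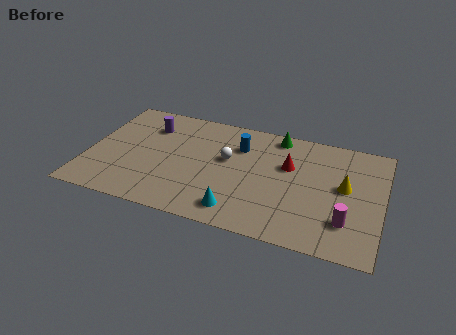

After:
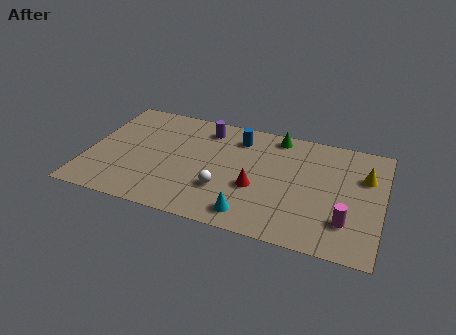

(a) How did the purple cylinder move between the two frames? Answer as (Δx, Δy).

(2.7, 0.6)

From the two frames, the purple cylinder sits at roughly (2.7, 6.0) before and (5.4, 6.6) after.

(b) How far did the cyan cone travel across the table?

0.6

The cyan cone moved from about (7.4, 1.3) to (8.0, 1.2), a distance of √(0.6² + 0.1²) ≈ 0.6.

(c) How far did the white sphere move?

2.2

From (6.6, 4.7) to (6.6, 2.5), the white sphere covered √(0.0² + 2.2²) ≈ 2.2 units.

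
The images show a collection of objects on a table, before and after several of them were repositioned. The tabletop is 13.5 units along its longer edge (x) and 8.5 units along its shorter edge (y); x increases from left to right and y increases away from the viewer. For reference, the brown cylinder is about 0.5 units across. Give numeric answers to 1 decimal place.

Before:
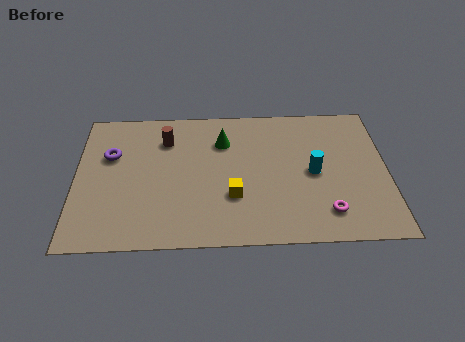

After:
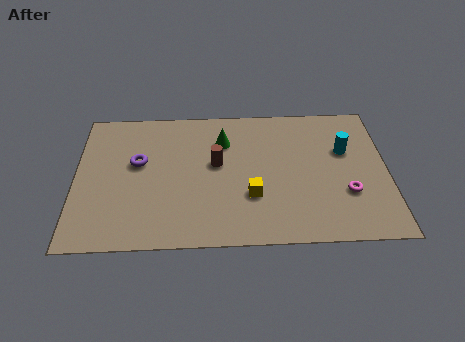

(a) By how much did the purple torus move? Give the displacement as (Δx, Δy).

(1.2, -0.5)

The purple torus was at about (1.5, 5.5) and moved to about (2.7, 5.0).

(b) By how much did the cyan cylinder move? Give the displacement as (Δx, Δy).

(1.4, 1.3)

The cyan cylinder started near (10.3, 4.1) and ended near (11.7, 5.4).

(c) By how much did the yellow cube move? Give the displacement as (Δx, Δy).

(0.8, 0.0)

From the two frames, the yellow cube sits at roughly (6.8, 2.8) before and (7.6, 2.8) after.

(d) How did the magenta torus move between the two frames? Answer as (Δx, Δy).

(0.9, 1.1)

From the two frames, the magenta torus sits at roughly (10.8, 1.7) before and (11.7, 2.8) after.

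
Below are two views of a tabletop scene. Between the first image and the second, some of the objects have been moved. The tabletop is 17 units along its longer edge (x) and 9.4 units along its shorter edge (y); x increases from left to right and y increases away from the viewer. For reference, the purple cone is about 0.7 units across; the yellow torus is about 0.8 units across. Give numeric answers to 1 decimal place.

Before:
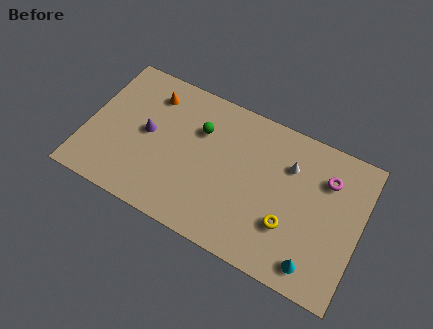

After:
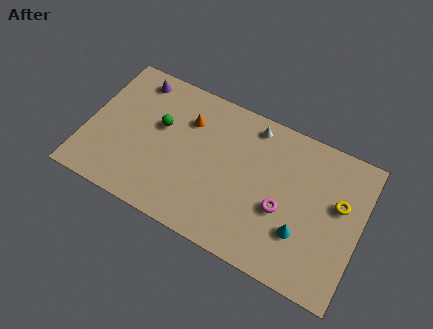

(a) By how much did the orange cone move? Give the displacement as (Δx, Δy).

(2.4, -0.7)

From the two frames, the orange cone sits at roughly (3.6, 7.5) before and (6.0, 6.8) after.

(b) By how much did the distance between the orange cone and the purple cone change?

+1.1

They were about 2.6 units apart before and 3.7 after — 1.1 units further apart.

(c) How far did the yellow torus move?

3.9

The yellow torus was near (12.8, 3.0) before and (15.6, 5.7) after, so it travelled √(2.8² + 2.7²) ≈ 3.9 units.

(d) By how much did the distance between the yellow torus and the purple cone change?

+4.0

Before: roughly 9.3 units apart; after: 13.3. That's 4.0 units further apart.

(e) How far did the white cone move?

2.9

From (12.4, 6.7) to (9.9, 8.2), the white cone covered √(2.5² + 1.5²) ≈ 2.9 units.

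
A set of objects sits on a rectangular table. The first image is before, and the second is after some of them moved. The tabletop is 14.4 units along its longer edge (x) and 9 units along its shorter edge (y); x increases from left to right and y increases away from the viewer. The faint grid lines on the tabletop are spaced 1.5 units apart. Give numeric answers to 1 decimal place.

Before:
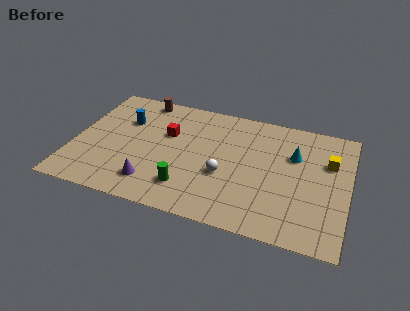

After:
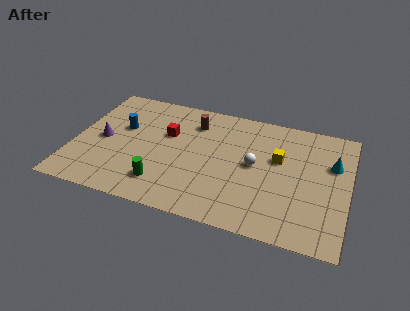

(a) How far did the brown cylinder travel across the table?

3.1

The brown cylinder moved from about (3.2, 8.1) to (6.1, 7.0), a distance of √(2.9² + 1.1²) ≈ 3.1.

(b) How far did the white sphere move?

1.9

From (8.0, 3.5) to (9.5, 4.7), the white sphere covered √(1.5² + 1.2²) ≈ 1.9 units.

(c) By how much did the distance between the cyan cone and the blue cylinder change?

+2.1

The distance was about 9.0 in the first image and 11.1 in the second, so they moved 2.1 units further apart.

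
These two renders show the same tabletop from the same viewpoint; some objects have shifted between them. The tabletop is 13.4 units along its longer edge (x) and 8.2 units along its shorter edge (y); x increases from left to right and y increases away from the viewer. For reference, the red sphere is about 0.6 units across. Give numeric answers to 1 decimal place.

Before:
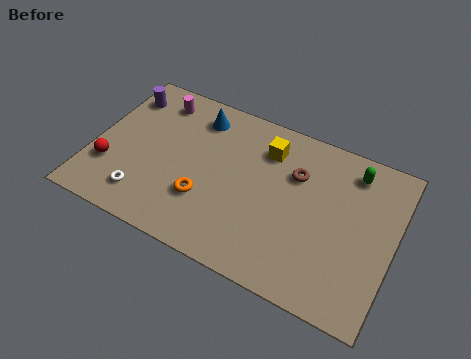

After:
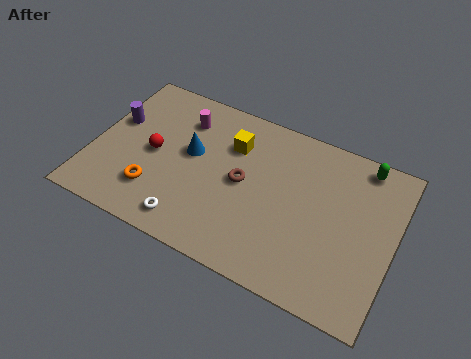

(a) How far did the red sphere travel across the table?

2.3

From (0.9, 2.5) to (2.7, 4.0), the red sphere covered √(1.8² + 1.5²) ≈ 2.3 units.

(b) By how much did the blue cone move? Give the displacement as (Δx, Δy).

(0.0, -2.0)

From the two frames, the blue cone sits at roughly (4.3, 6.7) before and (4.3, 4.7) after.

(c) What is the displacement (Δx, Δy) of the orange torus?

(-2.2, -0.5)

The orange torus started near (5.2, 2.6) and ended near (3.0, 2.1).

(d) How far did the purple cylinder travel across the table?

1.5

From (0.9, 6.5) to (0.8, 5.0), the purple cylinder covered √(0.1² + 1.5²) ≈ 1.5 units.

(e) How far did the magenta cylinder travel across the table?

1.4

The magenta cylinder moved from about (2.4, 6.8) to (3.7, 6.3), a distance of √(1.3² + 0.5²) ≈ 1.4.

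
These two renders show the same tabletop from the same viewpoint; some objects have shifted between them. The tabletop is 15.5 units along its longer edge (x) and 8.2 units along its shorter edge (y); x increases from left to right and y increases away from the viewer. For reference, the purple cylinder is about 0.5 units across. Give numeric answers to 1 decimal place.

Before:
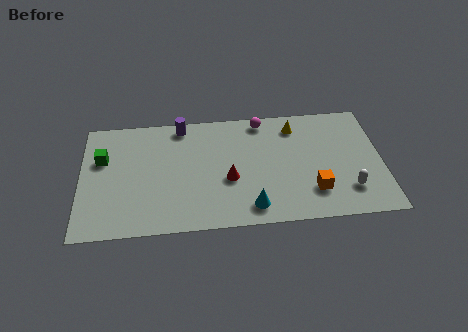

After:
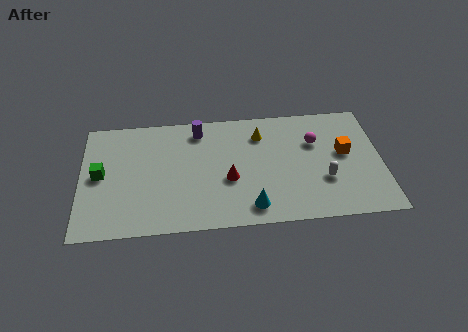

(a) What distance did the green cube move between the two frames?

1.1

The green cube was near (1.1, 5.3) before and (1.0, 4.2) after, so it travelled √(0.1² + 1.1²) ≈ 1.1 units.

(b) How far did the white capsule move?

1.4

The white capsule moved from about (13.7, 2.0) to (12.5, 2.8), a distance of √(1.2² + 0.8²) ≈ 1.4.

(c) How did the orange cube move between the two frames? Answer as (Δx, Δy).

(1.7, 2.5)

From the two frames, the orange cube sits at roughly (11.9, 2.1) before and (13.6, 4.6) after.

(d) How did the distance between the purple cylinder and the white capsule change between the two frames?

-2.4

Before: roughly 10.0 units apart; after: 7.6. That's 2.4 units closer together.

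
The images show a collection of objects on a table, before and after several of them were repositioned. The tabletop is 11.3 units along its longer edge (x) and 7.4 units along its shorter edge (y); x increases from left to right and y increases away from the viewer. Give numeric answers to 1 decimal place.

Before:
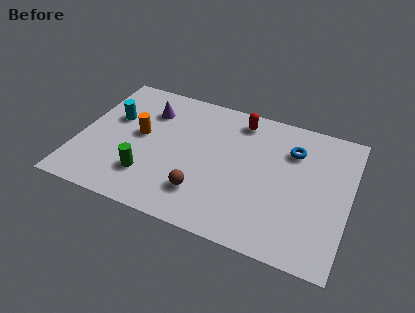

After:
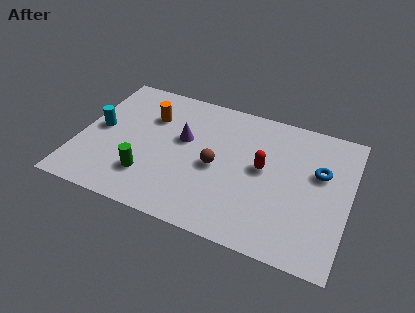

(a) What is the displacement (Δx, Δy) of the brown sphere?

(0.4, 1.6)

The brown sphere started near (5.4, 1.8) and ended near (5.8, 3.4).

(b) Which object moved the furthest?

the red capsule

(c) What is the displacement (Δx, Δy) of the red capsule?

(1.2, -2.3)

The red capsule was at about (6.5, 6.3) and moved to about (7.7, 4.0).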